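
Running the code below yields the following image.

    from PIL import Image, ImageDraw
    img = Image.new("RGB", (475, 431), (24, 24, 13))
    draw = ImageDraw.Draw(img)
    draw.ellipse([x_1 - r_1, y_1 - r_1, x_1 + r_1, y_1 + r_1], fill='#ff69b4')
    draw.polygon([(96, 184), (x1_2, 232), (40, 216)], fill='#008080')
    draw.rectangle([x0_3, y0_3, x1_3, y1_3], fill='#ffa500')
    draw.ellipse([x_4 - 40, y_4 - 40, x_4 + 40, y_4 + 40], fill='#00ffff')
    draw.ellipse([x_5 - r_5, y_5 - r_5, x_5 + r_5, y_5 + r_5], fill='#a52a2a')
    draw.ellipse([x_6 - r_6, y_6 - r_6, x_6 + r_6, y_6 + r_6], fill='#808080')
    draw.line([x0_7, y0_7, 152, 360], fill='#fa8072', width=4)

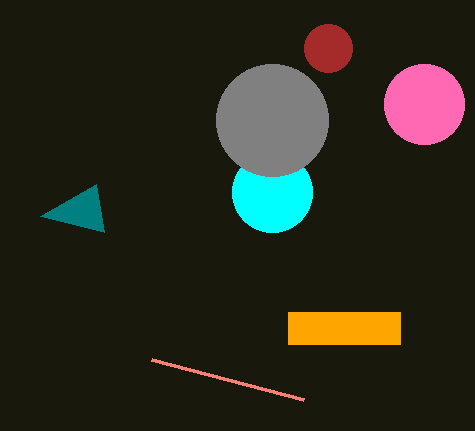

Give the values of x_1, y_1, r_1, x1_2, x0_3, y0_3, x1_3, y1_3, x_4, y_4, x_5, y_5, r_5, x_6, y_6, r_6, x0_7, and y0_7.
x_1 = 424, y_1 = 104, r_1 = 40, x1_2 = 104, x0_3 = 288, y0_3 = 312, x1_3 = 400, y1_3 = 344, x_4 = 272, y_4 = 192, x_5 = 328, y_5 = 48, r_5 = 24, x_6 = 272, y_6 = 120, r_6 = 56, x0_7 = 304, y0_7 = 400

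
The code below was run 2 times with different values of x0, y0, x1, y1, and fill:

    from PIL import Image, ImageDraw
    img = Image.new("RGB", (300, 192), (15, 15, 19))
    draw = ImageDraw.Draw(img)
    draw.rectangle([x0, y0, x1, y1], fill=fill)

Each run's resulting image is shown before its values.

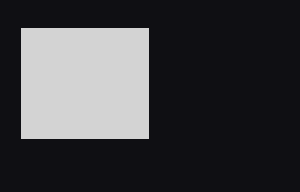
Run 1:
x0 = 21
y0 = 28
x1 = 148
y1 = 138
fill = 'lightgray'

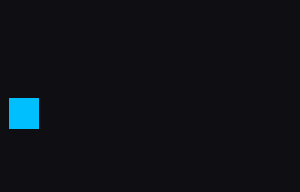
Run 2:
x0 = 9; y0 = 98; x1 = 38; y1 = 128; fill = 'deepskyblue'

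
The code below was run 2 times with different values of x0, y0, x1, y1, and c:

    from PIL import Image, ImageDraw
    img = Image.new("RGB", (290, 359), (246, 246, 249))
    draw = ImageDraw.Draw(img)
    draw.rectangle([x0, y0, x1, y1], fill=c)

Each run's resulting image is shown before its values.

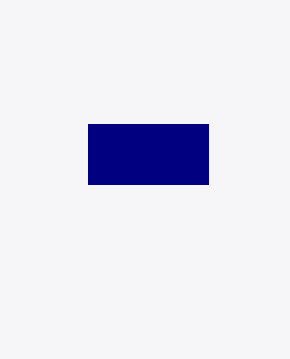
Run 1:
x0 = 88; y0 = 124; x1 = 208; y1 = 184; c = 'navy'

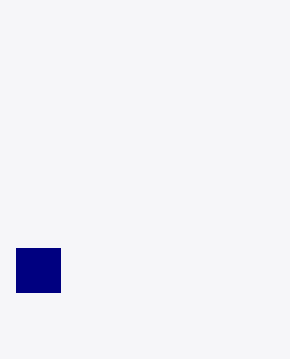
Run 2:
x0 = 16, y0 = 248, x1 = 60, y1 = 292, c = 'navy'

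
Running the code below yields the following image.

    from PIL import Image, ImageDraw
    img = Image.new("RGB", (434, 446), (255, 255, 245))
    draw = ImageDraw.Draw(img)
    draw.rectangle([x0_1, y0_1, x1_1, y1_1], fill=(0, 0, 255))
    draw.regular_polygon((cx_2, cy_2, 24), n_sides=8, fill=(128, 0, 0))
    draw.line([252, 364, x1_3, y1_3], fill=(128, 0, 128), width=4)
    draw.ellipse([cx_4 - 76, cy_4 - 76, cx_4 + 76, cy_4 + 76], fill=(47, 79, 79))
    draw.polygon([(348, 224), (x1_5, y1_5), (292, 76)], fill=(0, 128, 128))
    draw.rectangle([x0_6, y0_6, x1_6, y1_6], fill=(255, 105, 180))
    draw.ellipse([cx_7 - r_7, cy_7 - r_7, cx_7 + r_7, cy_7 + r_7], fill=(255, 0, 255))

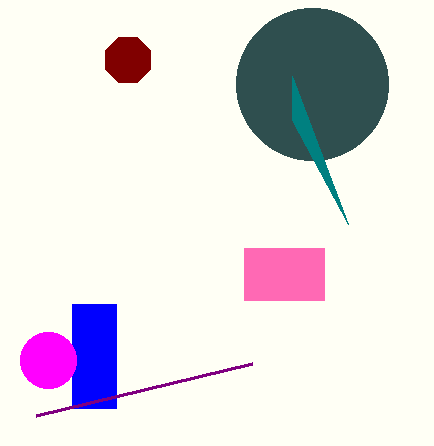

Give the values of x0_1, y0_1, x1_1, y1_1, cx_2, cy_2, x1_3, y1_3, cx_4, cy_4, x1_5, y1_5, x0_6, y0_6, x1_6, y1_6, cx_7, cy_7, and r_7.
x0_1 = 72
y0_1 = 304
x1_1 = 116
y1_1 = 408
cx_2 = 128
cy_2 = 60
x1_3 = 36
y1_3 = 416
cx_4 = 312
cy_4 = 84
x1_5 = 292
y1_5 = 120
x0_6 = 244
y0_6 = 248
x1_6 = 324
y1_6 = 300
cx_7 = 48
cy_7 = 360
r_7 = 28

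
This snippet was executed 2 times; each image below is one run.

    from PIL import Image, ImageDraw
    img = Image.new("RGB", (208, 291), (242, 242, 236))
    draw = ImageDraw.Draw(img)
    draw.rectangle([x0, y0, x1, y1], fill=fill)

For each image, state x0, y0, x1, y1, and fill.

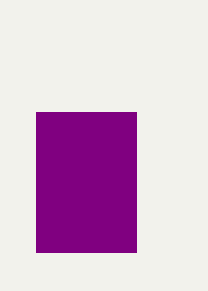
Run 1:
x0 = 36, y0 = 112, x1 = 136, y1 = 252, fill = 'purple'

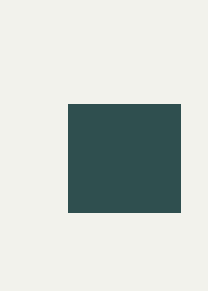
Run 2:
x0 = 68, y0 = 104, x1 = 180, y1 = 212, fill = 'darkslategray'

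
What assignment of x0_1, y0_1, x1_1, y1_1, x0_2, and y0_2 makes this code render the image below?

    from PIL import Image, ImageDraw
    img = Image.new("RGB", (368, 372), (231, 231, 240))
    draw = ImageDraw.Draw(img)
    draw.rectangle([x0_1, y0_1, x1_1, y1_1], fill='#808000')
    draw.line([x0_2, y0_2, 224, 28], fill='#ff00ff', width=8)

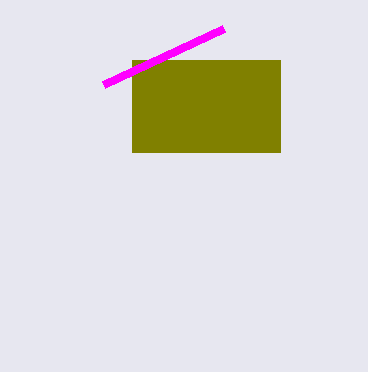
x0_1 = 132
y0_1 = 60
x1_1 = 280
y1_1 = 152
x0_2 = 104
y0_2 = 84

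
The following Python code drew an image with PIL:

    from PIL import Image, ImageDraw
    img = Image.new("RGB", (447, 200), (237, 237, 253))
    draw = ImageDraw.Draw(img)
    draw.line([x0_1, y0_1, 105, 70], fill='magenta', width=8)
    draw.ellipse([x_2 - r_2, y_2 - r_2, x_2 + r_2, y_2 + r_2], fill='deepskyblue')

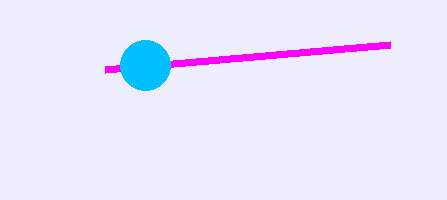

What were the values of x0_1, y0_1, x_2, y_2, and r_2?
x0_1 = 390
y0_1 = 45
x_2 = 145
y_2 = 65
r_2 = 25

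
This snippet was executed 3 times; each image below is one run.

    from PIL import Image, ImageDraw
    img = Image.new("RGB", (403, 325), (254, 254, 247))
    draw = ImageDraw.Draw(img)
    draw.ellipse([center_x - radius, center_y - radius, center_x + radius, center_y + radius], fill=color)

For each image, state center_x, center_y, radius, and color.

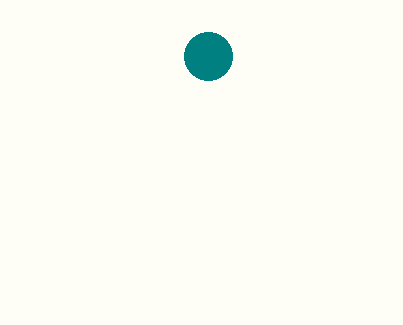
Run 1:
center_x = 208; center_y = 56; radius = 24; color = 'teal'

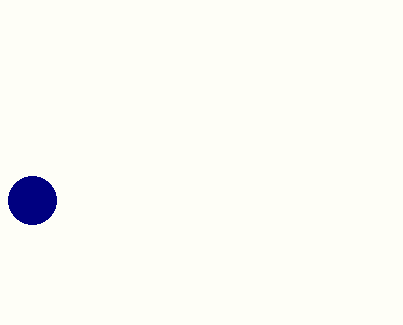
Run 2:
center_x = 32, center_y = 200, radius = 24, color = 'navy'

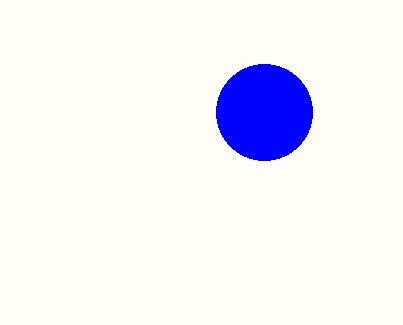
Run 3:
center_x = 264; center_y = 112; radius = 48; color = 'blue'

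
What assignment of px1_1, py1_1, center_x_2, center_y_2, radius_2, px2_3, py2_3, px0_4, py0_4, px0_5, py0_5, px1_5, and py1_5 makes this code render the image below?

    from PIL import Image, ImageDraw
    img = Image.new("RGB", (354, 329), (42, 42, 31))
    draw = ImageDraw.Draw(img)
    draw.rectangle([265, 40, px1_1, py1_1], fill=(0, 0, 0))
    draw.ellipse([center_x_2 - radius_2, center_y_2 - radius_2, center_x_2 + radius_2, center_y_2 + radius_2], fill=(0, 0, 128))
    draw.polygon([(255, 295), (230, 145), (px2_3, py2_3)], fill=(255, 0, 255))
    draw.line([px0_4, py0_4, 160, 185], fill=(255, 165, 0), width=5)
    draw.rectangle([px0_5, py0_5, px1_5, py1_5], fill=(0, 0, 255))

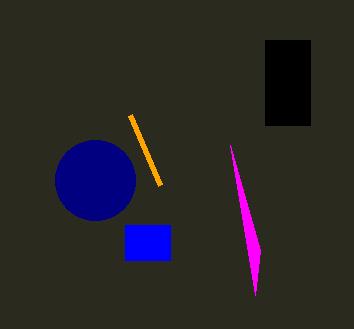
px1_1 = 310
py1_1 = 125
center_x_2 = 95
center_y_2 = 180
radius_2 = 40
px2_3 = 260
py2_3 = 250
px0_4 = 130
py0_4 = 115
px0_5 = 125
py0_5 = 225
px1_5 = 170
py1_5 = 260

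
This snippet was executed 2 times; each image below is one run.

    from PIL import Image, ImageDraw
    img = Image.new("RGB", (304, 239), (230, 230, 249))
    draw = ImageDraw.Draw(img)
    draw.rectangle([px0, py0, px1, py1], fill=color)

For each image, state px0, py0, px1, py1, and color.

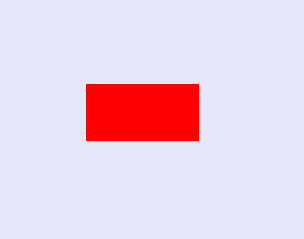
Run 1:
px0 = 86, py0 = 84, px1 = 198, py1 = 140, color = 'red'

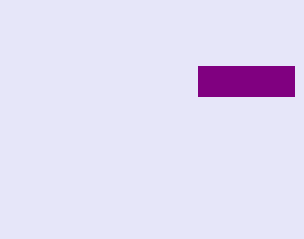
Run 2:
px0 = 198; py0 = 66; px1 = 294; py1 = 96; color = 'purple'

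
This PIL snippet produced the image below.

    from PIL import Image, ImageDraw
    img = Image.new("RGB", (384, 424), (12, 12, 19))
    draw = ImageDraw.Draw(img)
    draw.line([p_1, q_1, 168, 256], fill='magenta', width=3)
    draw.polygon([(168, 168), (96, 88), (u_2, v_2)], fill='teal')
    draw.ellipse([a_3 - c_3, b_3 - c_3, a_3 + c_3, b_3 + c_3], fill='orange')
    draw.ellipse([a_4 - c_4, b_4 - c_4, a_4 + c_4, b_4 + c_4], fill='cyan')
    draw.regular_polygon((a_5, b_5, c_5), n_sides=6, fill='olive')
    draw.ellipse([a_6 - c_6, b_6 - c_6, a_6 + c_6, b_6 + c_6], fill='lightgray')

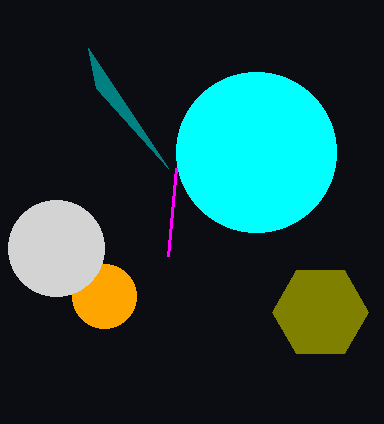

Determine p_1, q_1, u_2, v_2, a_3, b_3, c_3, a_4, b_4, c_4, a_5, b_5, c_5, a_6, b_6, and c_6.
p_1 = 176
q_1 = 168
u_2 = 88
v_2 = 48
a_3 = 104
b_3 = 296
c_3 = 32
a_4 = 256
b_4 = 152
c_4 = 80
a_5 = 320
b_5 = 312
c_5 = 48
a_6 = 56
b_6 = 248
c_6 = 48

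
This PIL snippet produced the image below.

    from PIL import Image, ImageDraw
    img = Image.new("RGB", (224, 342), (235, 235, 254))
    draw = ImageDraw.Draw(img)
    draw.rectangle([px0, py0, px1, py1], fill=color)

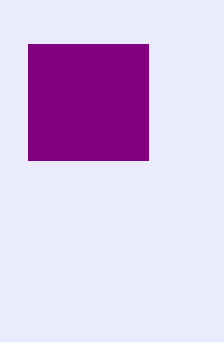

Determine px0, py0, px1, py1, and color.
px0 = 28, py0 = 44, px1 = 148, py1 = 160, color = 'purple'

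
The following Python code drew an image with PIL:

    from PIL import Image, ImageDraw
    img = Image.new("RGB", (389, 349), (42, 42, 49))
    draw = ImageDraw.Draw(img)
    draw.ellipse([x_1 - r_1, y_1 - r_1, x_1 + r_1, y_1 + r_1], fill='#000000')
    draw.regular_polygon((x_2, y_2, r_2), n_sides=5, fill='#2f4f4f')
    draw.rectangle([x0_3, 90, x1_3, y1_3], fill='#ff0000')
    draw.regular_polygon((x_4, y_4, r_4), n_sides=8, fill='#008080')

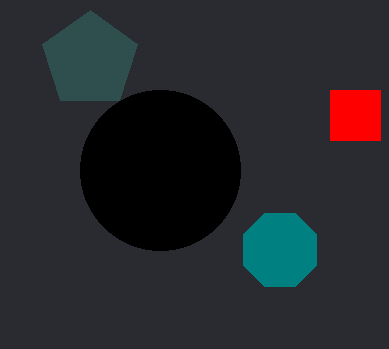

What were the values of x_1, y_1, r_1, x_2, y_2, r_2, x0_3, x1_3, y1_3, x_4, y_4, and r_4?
x_1 = 160
y_1 = 170
r_1 = 80
x_2 = 90
y_2 = 60
r_2 = 50
x0_3 = 330
x1_3 = 380
y1_3 = 140
x_4 = 280
y_4 = 250
r_4 = 40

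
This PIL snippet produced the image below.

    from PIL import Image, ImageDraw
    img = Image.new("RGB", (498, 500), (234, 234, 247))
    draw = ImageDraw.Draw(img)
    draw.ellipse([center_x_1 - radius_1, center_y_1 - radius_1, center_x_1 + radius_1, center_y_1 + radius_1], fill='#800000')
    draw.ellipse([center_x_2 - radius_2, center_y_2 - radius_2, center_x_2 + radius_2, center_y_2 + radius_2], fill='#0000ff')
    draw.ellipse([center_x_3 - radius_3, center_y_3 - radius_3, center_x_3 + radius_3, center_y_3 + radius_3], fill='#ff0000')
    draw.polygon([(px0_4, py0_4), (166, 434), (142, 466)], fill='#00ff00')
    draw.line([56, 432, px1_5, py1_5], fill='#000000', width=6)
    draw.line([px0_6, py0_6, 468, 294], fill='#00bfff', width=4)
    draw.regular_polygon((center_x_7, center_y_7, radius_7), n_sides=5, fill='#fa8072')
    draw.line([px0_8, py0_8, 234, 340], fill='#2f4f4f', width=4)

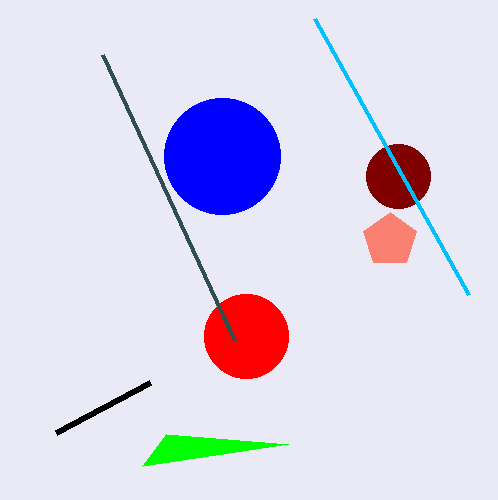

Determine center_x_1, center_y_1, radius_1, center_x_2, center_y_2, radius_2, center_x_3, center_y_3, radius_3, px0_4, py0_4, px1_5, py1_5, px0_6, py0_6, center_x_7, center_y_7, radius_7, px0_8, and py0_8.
center_x_1 = 398
center_y_1 = 176
radius_1 = 32
center_x_2 = 222
center_y_2 = 156
radius_2 = 58
center_x_3 = 246
center_y_3 = 336
radius_3 = 42
px0_4 = 288
py0_4 = 444
px1_5 = 150
py1_5 = 382
px0_6 = 314
py0_6 = 18
center_x_7 = 390
center_y_7 = 240
radius_7 = 28
px0_8 = 102
py0_8 = 54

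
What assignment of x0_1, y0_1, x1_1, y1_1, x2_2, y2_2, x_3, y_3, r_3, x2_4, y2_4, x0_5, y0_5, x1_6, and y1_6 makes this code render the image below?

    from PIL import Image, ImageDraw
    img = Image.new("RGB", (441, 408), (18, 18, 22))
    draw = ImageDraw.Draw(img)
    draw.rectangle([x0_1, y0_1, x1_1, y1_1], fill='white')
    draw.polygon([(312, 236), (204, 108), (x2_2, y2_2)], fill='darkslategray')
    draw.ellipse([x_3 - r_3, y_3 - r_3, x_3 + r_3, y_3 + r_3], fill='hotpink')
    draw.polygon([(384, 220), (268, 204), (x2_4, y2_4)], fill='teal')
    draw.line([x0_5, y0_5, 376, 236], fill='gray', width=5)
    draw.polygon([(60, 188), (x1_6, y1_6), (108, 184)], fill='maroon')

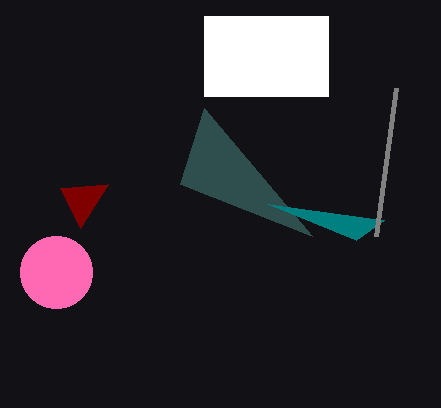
x0_1 = 204; y0_1 = 16; x1_1 = 328; y1_1 = 96; x2_2 = 180; y2_2 = 184; x_3 = 56; y_3 = 272; r_3 = 36; x2_4 = 356; y2_4 = 240; x0_5 = 396; y0_5 = 88; x1_6 = 80; y1_6 = 228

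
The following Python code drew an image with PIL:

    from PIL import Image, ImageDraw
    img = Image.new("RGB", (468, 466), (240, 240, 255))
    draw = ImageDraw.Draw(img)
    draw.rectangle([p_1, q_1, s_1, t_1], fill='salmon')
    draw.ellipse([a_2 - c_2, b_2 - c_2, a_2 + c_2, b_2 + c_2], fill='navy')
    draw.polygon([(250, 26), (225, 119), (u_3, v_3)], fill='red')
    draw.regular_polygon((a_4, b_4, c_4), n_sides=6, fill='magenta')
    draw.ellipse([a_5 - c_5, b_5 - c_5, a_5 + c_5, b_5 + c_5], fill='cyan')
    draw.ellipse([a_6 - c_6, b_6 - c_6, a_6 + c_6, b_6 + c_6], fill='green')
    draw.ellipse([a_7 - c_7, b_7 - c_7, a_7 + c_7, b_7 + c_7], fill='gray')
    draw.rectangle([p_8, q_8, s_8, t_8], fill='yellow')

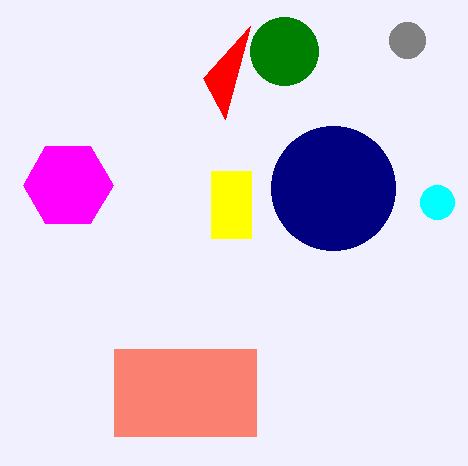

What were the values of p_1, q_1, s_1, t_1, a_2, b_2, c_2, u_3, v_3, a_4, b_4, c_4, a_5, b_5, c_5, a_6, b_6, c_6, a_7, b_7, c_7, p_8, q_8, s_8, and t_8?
p_1 = 114
q_1 = 349
s_1 = 256
t_1 = 436
a_2 = 333
b_2 = 188
c_2 = 62
u_3 = 203
v_3 = 78
a_4 = 68
b_4 = 185
c_4 = 45
a_5 = 437
b_5 = 202
c_5 = 17
a_6 = 284
b_6 = 51
c_6 = 34
a_7 = 407
b_7 = 40
c_7 = 18
p_8 = 211
q_8 = 171
s_8 = 251
t_8 = 238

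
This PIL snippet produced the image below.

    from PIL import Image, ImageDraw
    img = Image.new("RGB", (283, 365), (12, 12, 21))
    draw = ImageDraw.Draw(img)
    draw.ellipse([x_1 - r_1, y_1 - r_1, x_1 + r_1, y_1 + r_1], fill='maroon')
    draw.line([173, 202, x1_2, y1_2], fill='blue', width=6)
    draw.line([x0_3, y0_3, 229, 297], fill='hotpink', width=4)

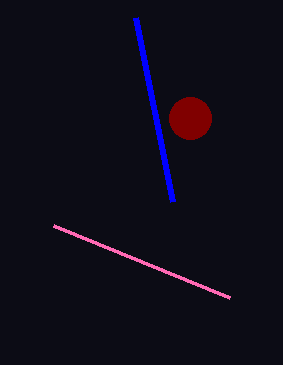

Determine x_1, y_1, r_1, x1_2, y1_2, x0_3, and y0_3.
x_1 = 190
y_1 = 118
r_1 = 21
x1_2 = 136
y1_2 = 18
x0_3 = 53
y0_3 = 225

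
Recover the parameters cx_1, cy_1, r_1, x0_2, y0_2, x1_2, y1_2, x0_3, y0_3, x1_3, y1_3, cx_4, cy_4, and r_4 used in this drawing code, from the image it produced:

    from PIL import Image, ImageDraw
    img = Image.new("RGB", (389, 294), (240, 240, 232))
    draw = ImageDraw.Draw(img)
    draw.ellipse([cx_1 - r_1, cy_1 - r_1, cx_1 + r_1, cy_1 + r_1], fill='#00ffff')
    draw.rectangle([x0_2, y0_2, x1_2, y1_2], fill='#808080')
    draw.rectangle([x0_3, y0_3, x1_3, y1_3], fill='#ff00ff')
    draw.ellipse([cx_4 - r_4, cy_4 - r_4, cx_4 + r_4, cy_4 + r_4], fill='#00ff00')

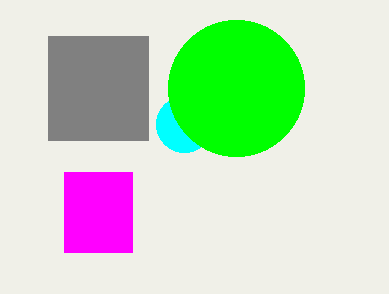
cx_1 = 184
cy_1 = 124
r_1 = 28
x0_2 = 48
y0_2 = 36
x1_2 = 148
y1_2 = 140
x0_3 = 64
y0_3 = 172
x1_3 = 132
y1_3 = 252
cx_4 = 236
cy_4 = 88
r_4 = 68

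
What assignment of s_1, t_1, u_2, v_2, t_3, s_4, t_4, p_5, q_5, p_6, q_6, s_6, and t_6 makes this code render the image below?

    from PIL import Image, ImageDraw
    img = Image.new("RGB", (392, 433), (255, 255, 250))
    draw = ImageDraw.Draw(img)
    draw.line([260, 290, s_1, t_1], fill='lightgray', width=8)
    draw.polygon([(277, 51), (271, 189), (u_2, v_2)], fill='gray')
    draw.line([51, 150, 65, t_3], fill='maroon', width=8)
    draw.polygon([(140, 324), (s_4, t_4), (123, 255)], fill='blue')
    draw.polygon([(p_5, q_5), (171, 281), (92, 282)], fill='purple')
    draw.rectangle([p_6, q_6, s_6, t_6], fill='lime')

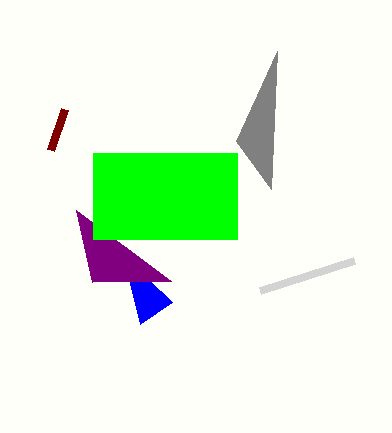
s_1 = 354
t_1 = 260
u_2 = 236
v_2 = 141
t_3 = 109
s_4 = 172
t_4 = 302
p_5 = 76
q_5 = 210
p_6 = 93
q_6 = 153
s_6 = 237
t_6 = 239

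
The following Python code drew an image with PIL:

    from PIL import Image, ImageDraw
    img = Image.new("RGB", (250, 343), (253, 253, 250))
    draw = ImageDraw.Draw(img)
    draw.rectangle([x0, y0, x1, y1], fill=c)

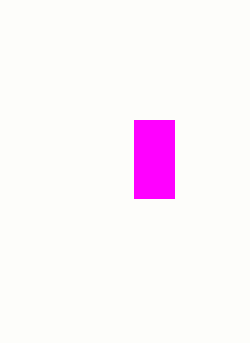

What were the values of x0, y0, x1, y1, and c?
x0 = 134
y0 = 120
x1 = 174
y1 = 198
c = 'magenta'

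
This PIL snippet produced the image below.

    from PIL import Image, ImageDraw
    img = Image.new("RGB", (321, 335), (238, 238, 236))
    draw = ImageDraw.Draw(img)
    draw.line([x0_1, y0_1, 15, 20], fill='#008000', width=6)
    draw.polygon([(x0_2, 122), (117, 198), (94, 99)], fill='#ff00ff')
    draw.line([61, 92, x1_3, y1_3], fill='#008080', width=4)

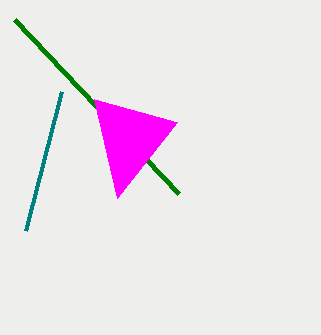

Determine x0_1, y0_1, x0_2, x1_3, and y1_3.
x0_1 = 179; y0_1 = 194; x0_2 = 177; x1_3 = 25; y1_3 = 231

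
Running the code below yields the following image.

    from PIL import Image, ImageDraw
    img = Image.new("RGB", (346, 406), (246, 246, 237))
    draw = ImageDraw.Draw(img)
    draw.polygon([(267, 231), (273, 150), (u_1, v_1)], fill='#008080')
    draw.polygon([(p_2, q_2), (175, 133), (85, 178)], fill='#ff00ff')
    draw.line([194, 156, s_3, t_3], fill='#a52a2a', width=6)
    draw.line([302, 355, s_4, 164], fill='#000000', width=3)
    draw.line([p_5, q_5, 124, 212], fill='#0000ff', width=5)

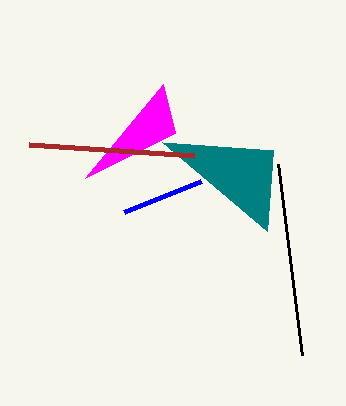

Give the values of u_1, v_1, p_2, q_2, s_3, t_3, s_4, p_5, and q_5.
u_1 = 162
v_1 = 142
p_2 = 163
q_2 = 84
s_3 = 29
t_3 = 145
s_4 = 278
p_5 = 201
q_5 = 181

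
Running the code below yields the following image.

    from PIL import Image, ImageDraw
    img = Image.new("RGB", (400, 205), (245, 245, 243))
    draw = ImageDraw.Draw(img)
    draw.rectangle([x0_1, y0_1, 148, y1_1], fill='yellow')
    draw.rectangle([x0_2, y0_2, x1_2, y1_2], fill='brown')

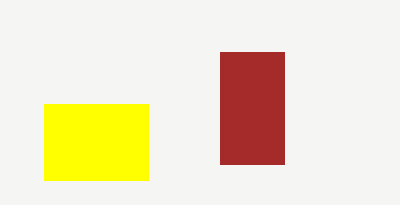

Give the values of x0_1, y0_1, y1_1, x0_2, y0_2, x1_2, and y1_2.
x0_1 = 44, y0_1 = 104, y1_1 = 180, x0_2 = 220, y0_2 = 52, x1_2 = 284, y1_2 = 164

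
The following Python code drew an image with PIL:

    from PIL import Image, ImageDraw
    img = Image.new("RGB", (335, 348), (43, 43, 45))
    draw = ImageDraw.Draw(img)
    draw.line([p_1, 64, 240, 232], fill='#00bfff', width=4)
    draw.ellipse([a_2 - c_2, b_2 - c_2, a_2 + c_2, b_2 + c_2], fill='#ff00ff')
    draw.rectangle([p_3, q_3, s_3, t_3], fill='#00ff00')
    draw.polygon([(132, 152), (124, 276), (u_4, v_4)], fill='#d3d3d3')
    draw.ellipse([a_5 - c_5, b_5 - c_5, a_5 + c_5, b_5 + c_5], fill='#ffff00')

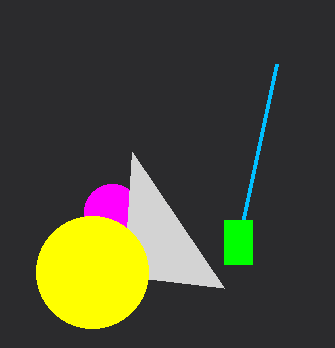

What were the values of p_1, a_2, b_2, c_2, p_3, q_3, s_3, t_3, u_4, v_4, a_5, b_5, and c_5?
p_1 = 276
a_2 = 112
b_2 = 212
c_2 = 28
p_3 = 224
q_3 = 220
s_3 = 252
t_3 = 264
u_4 = 224
v_4 = 288
a_5 = 92
b_5 = 272
c_5 = 56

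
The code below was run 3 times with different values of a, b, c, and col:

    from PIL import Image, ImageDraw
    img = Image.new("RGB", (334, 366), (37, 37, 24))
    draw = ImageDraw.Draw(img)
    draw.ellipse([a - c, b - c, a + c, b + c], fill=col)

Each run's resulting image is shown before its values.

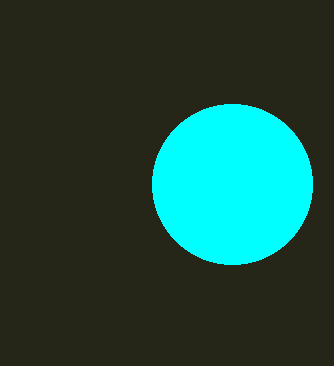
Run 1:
a = 232; b = 184; c = 80; col = 'cyan'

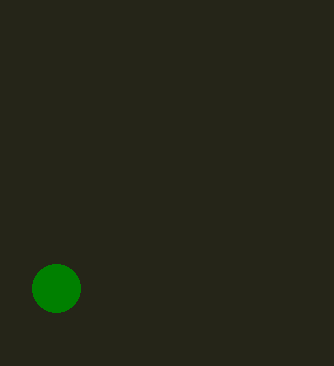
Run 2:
a = 56
b = 288
c = 24
col = 'green'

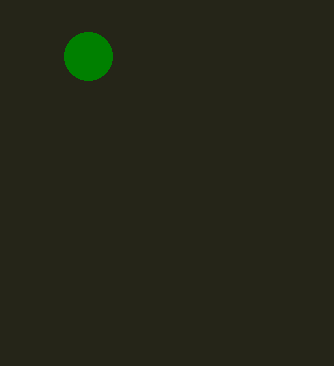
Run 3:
a = 88, b = 56, c = 24, col = 'green'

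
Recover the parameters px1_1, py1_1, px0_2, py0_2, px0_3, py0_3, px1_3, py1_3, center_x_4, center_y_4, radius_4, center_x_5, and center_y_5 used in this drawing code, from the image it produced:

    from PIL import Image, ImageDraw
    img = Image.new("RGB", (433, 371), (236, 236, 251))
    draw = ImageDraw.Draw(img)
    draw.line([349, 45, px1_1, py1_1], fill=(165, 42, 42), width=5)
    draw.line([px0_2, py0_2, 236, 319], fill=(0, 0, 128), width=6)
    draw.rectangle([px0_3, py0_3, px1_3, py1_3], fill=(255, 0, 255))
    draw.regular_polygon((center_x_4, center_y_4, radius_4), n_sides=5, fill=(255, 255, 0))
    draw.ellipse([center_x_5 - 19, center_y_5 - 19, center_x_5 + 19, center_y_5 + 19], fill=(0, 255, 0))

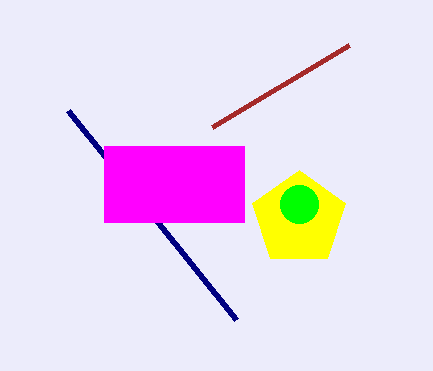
px1_1 = 212
py1_1 = 127
px0_2 = 68
py0_2 = 110
px0_3 = 104
py0_3 = 146
px1_3 = 244
py1_3 = 222
center_x_4 = 299
center_y_4 = 219
radius_4 = 49
center_x_5 = 299
center_y_5 = 204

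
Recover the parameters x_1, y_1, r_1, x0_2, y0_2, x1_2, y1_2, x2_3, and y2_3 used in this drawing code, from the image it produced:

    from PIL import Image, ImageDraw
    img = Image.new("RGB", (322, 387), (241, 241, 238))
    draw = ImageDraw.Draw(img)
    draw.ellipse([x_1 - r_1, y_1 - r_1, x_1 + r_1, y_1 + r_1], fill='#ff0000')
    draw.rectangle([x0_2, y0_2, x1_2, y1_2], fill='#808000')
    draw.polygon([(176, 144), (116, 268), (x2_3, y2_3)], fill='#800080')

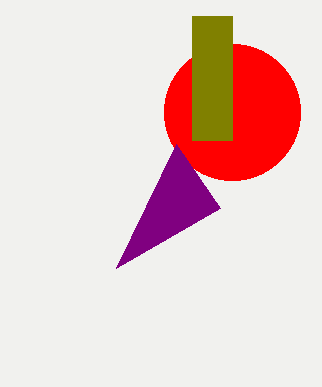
x_1 = 232, y_1 = 112, r_1 = 68, x0_2 = 192, y0_2 = 16, x1_2 = 232, y1_2 = 140, x2_3 = 220, y2_3 = 208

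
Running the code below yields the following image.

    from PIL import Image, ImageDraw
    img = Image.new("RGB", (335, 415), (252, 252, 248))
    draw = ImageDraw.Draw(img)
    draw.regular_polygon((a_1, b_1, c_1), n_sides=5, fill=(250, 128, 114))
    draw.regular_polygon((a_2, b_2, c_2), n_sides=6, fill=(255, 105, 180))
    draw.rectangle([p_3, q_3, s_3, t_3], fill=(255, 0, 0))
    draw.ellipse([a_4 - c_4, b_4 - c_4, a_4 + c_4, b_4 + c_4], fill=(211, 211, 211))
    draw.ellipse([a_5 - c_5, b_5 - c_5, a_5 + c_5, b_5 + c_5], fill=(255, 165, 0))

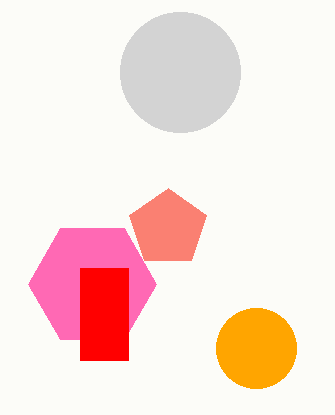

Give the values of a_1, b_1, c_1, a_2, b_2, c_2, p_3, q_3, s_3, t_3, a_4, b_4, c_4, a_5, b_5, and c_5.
a_1 = 168
b_1 = 228
c_1 = 40
a_2 = 92
b_2 = 284
c_2 = 64
p_3 = 80
q_3 = 268
s_3 = 128
t_3 = 360
a_4 = 180
b_4 = 72
c_4 = 60
a_5 = 256
b_5 = 348
c_5 = 40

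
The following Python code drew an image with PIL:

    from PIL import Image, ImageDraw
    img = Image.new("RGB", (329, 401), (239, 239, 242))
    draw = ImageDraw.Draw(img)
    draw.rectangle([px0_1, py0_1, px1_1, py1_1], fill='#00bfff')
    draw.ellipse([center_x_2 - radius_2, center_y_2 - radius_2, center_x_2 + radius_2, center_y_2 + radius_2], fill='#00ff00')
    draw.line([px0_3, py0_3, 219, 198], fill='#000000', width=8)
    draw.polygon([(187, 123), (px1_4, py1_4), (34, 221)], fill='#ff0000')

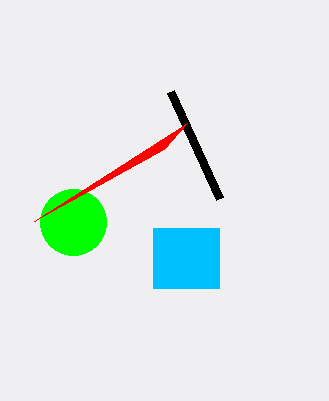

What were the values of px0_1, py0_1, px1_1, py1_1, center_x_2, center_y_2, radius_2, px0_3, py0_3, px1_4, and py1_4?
px0_1 = 153
py0_1 = 228
px1_1 = 219
py1_1 = 288
center_x_2 = 73
center_y_2 = 222
radius_2 = 33
px0_3 = 170
py0_3 = 91
px1_4 = 164
py1_4 = 149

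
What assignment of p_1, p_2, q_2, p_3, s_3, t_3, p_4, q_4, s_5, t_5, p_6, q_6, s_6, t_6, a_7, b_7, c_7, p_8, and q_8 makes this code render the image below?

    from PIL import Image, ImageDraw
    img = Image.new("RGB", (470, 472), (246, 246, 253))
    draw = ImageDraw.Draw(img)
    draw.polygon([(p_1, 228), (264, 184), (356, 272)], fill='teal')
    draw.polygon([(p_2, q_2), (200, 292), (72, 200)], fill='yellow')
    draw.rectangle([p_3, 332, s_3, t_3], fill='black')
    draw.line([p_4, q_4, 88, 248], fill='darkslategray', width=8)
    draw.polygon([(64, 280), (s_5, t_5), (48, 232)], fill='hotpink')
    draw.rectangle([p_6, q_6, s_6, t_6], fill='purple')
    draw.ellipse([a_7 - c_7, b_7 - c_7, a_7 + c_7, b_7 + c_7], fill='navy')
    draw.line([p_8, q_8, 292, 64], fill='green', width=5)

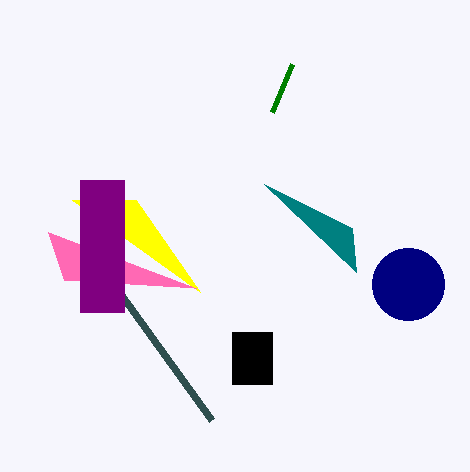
p_1 = 352
p_2 = 136
q_2 = 200
p_3 = 232
s_3 = 272
t_3 = 384
p_4 = 212
q_4 = 420
s_5 = 196
t_5 = 288
p_6 = 80
q_6 = 180
s_6 = 124
t_6 = 312
a_7 = 408
b_7 = 284
c_7 = 36
p_8 = 272
q_8 = 112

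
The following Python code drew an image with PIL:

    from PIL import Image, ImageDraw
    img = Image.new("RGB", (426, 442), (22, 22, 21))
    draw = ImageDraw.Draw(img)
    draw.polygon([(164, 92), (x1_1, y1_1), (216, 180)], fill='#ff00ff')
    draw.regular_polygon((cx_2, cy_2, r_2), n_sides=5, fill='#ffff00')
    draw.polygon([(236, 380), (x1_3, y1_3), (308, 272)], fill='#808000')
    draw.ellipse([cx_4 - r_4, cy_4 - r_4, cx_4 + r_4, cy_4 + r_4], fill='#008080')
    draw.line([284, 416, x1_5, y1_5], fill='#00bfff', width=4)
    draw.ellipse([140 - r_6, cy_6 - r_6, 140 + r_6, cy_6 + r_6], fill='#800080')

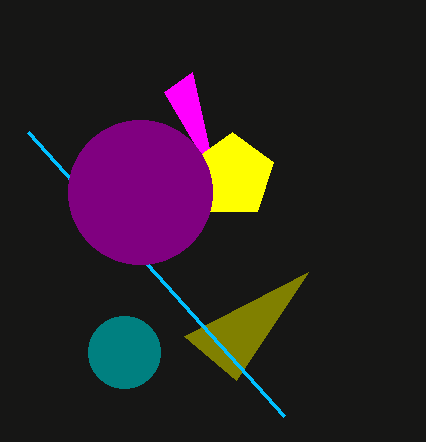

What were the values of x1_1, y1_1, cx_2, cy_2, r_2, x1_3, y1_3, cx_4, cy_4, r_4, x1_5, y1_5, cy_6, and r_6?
x1_1 = 192
y1_1 = 72
cx_2 = 232
cy_2 = 176
r_2 = 44
x1_3 = 184
y1_3 = 336
cx_4 = 124
cy_4 = 352
r_4 = 36
x1_5 = 28
y1_5 = 132
cy_6 = 192
r_6 = 72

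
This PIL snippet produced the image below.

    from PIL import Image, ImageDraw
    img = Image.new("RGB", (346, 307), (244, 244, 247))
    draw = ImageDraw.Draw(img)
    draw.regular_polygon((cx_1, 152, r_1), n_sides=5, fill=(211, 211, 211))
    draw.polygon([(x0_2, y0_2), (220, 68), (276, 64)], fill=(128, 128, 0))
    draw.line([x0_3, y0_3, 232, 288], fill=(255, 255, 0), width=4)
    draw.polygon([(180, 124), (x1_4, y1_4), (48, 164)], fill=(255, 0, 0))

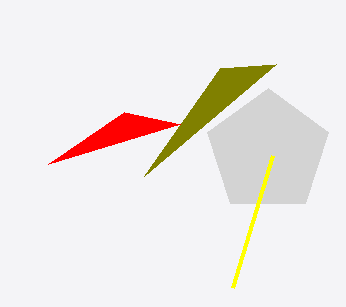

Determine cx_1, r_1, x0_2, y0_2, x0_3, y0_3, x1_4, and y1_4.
cx_1 = 268
r_1 = 64
x0_2 = 144
y0_2 = 176
x0_3 = 272
y0_3 = 156
x1_4 = 124
y1_4 = 112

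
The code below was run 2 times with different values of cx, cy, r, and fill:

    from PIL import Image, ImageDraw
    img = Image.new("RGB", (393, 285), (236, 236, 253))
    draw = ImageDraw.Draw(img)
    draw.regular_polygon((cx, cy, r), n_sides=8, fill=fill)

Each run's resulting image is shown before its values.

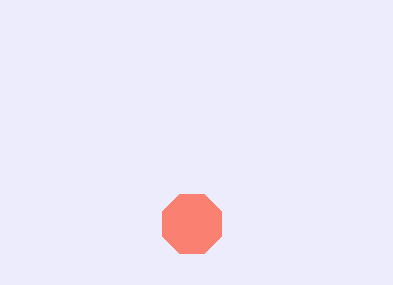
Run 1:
cx = 192
cy = 224
r = 32
fill = 'salmon'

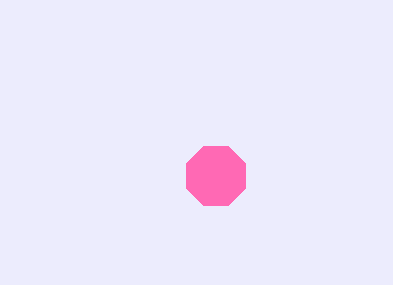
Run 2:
cx = 216
cy = 176
r = 32
fill = 'hotpink'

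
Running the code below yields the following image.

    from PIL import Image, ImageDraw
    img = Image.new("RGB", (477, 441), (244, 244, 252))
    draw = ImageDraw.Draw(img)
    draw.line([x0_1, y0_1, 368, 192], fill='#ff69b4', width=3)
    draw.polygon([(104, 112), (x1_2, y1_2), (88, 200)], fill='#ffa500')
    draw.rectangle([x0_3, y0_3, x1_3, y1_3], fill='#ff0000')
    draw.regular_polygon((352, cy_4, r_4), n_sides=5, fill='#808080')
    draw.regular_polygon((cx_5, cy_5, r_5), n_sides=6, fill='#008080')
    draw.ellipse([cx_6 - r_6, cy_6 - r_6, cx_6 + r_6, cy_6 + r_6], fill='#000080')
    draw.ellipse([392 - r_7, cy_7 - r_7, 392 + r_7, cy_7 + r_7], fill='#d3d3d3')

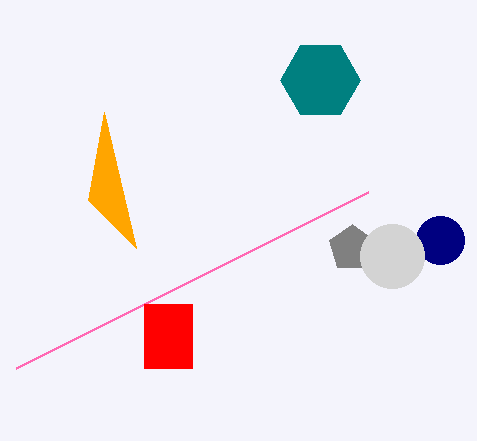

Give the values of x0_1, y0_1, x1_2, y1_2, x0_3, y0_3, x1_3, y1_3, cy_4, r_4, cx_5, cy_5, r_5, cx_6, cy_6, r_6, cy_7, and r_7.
x0_1 = 16; y0_1 = 368; x1_2 = 136; y1_2 = 248; x0_3 = 144; y0_3 = 304; x1_3 = 192; y1_3 = 368; cy_4 = 248; r_4 = 24; cx_5 = 320; cy_5 = 80; r_5 = 40; cx_6 = 440; cy_6 = 240; r_6 = 24; cy_7 = 256; r_7 = 32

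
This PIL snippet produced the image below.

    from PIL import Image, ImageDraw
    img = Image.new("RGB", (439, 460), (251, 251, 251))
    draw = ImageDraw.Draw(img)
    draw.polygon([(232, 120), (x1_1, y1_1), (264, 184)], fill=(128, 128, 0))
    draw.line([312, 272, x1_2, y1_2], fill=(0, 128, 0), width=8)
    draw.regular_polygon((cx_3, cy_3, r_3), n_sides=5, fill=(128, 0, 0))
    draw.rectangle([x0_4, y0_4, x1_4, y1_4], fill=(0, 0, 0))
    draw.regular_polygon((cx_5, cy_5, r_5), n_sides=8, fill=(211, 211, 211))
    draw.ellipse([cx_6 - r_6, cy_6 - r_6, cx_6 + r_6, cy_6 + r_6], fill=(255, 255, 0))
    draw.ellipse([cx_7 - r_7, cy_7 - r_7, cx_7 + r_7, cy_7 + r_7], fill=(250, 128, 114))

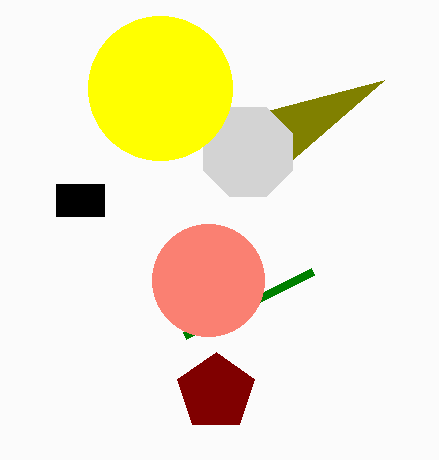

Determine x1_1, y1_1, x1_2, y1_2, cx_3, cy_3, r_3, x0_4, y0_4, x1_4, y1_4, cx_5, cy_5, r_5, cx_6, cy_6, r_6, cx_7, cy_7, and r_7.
x1_1 = 384, y1_1 = 80, x1_2 = 184, y1_2 = 336, cx_3 = 216, cy_3 = 392, r_3 = 40, x0_4 = 56, y0_4 = 184, x1_4 = 104, y1_4 = 216, cx_5 = 248, cy_5 = 152, r_5 = 48, cx_6 = 160, cy_6 = 88, r_6 = 72, cx_7 = 208, cy_7 = 280, r_7 = 56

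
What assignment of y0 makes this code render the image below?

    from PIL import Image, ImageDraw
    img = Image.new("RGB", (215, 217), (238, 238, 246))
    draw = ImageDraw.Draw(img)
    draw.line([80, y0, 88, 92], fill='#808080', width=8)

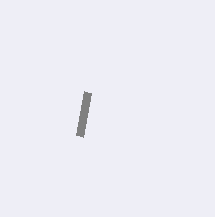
y0 = 136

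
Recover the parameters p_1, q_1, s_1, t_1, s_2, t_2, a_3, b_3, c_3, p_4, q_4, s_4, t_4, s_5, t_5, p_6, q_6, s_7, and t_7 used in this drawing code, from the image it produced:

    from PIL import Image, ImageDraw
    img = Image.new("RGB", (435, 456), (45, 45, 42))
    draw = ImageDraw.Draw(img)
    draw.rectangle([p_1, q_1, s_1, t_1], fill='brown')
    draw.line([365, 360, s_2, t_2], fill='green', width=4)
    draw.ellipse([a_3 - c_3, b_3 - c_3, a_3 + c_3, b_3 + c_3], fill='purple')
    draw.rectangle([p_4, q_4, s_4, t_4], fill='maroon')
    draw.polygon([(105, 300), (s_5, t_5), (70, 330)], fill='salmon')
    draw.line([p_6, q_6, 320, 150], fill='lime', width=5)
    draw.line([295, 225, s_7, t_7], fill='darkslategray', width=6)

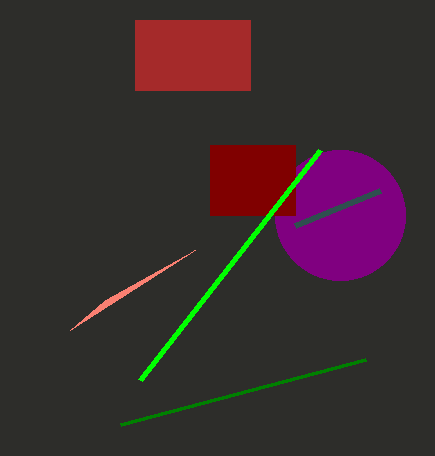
p_1 = 135, q_1 = 20, s_1 = 250, t_1 = 90, s_2 = 120, t_2 = 425, a_3 = 340, b_3 = 215, c_3 = 65, p_4 = 210, q_4 = 145, s_4 = 295, t_4 = 215, s_5 = 195, t_5 = 250, p_6 = 140, q_6 = 380, s_7 = 380, t_7 = 190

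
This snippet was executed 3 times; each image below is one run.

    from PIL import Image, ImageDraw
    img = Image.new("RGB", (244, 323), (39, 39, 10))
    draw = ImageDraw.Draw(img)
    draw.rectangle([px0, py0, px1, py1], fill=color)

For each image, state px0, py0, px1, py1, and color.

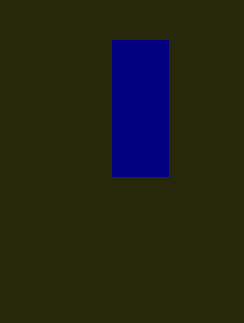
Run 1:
px0 = 112, py0 = 40, px1 = 168, py1 = 176, color = 'navy'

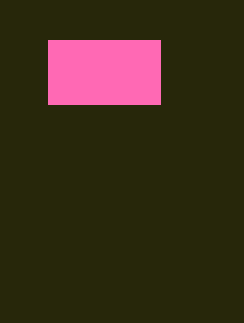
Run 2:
px0 = 48
py0 = 40
px1 = 160
py1 = 104
color = 'hotpink'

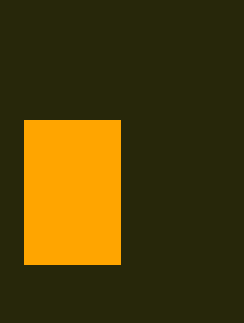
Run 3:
px0 = 24; py0 = 120; px1 = 120; py1 = 264; color = 'orange'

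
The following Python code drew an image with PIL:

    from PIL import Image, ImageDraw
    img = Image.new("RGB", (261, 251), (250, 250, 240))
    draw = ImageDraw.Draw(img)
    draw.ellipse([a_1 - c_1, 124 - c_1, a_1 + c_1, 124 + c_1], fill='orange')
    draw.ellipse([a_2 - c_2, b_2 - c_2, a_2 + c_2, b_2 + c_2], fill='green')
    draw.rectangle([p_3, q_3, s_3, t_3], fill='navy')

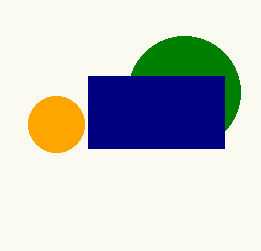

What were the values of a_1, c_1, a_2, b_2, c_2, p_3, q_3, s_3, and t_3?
a_1 = 56; c_1 = 28; a_2 = 184; b_2 = 92; c_2 = 56; p_3 = 88; q_3 = 76; s_3 = 224; t_3 = 148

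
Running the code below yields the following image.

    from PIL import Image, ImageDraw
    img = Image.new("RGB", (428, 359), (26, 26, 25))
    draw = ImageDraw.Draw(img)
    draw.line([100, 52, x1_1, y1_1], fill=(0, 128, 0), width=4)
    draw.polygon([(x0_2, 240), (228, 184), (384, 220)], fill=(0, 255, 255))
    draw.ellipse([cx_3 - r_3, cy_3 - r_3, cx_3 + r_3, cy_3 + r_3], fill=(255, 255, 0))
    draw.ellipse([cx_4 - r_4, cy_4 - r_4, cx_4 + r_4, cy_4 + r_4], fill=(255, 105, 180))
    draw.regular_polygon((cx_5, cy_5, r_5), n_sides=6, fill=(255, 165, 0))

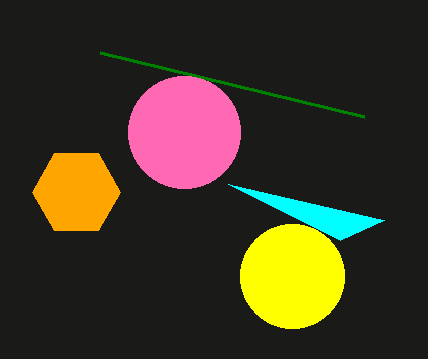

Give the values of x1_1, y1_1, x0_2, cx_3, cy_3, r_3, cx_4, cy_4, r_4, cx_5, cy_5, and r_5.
x1_1 = 364, y1_1 = 116, x0_2 = 340, cx_3 = 292, cy_3 = 276, r_3 = 52, cx_4 = 184, cy_4 = 132, r_4 = 56, cx_5 = 76, cy_5 = 192, r_5 = 44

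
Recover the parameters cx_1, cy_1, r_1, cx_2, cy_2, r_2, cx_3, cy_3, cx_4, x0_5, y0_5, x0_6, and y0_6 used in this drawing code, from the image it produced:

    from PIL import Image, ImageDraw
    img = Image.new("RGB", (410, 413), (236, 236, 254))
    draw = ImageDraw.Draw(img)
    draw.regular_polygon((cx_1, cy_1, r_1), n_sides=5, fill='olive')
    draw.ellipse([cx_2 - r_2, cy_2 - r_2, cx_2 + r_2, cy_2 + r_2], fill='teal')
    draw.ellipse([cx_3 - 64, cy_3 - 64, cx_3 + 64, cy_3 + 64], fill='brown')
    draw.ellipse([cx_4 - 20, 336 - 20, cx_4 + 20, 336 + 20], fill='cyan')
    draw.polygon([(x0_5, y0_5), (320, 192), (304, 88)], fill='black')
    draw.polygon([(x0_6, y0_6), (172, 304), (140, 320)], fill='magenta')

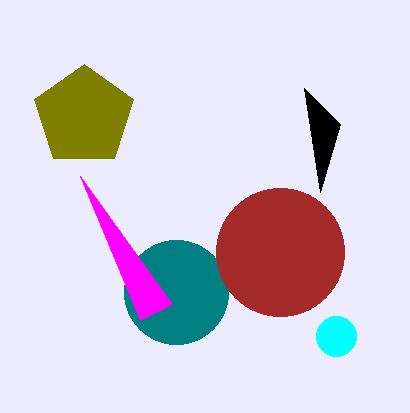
cx_1 = 84, cy_1 = 116, r_1 = 52, cx_2 = 176, cy_2 = 292, r_2 = 52, cx_3 = 280, cy_3 = 252, cx_4 = 336, x0_5 = 340, y0_5 = 124, x0_6 = 80, y0_6 = 176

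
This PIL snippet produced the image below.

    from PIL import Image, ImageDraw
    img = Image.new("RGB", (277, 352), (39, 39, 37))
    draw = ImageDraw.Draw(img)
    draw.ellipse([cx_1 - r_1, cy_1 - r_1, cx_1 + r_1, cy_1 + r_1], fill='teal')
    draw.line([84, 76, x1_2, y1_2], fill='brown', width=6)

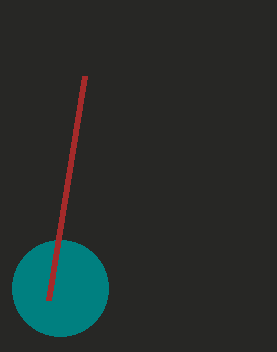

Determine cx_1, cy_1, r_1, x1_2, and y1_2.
cx_1 = 60, cy_1 = 288, r_1 = 48, x1_2 = 48, y1_2 = 300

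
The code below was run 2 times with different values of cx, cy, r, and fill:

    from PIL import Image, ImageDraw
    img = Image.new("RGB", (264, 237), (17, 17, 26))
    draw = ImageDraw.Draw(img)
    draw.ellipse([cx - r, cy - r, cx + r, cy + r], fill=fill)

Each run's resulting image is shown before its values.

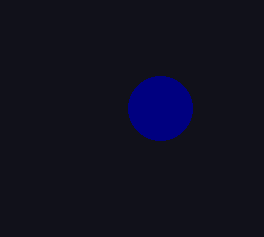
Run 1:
cx = 160; cy = 108; r = 32; fill = 'navy'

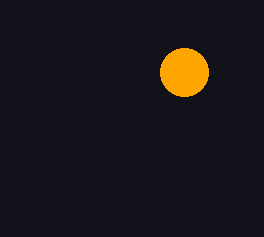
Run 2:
cx = 184
cy = 72
r = 24
fill = 'orange'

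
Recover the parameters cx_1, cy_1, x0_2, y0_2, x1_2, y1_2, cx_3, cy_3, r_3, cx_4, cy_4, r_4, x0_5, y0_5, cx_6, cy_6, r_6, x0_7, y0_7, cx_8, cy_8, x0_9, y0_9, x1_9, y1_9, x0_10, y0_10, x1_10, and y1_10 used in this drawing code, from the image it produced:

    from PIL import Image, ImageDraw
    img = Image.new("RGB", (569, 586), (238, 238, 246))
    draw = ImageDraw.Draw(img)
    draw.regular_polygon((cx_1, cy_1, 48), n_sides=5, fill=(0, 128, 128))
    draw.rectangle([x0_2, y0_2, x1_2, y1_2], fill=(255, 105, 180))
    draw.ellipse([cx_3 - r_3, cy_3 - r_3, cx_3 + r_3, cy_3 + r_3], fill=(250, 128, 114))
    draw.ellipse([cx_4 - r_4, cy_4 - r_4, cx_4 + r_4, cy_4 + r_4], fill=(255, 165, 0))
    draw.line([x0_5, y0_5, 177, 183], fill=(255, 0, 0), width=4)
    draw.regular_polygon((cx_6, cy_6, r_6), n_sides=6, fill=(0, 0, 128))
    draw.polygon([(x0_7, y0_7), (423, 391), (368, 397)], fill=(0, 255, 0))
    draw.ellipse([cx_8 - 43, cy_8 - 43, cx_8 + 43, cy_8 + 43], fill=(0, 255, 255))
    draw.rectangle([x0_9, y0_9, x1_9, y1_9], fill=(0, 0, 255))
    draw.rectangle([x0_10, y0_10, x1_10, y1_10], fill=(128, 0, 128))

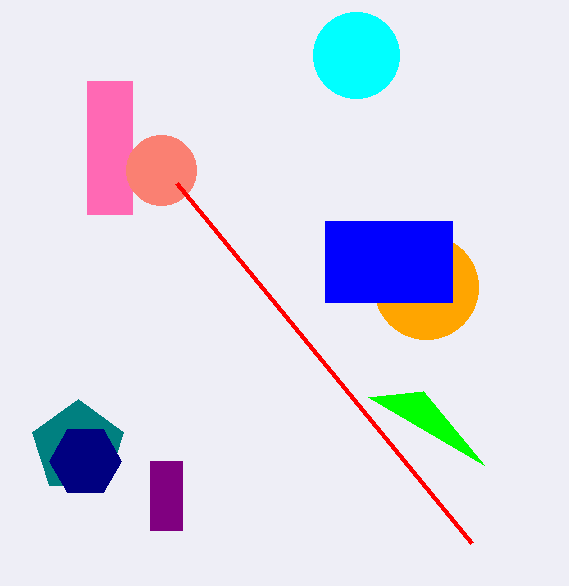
cx_1 = 78
cy_1 = 447
x0_2 = 87
y0_2 = 81
x1_2 = 132
y1_2 = 214
cx_3 = 161
cy_3 = 170
r_3 = 35
cx_4 = 426
cy_4 = 287
r_4 = 52
x0_5 = 472
y0_5 = 543
cx_6 = 85
cy_6 = 461
r_6 = 36
x0_7 = 484
y0_7 = 465
cx_8 = 356
cy_8 = 55
x0_9 = 325
y0_9 = 221
x1_9 = 452
y1_9 = 302
x0_10 = 150
y0_10 = 461
x1_10 = 182
y1_10 = 530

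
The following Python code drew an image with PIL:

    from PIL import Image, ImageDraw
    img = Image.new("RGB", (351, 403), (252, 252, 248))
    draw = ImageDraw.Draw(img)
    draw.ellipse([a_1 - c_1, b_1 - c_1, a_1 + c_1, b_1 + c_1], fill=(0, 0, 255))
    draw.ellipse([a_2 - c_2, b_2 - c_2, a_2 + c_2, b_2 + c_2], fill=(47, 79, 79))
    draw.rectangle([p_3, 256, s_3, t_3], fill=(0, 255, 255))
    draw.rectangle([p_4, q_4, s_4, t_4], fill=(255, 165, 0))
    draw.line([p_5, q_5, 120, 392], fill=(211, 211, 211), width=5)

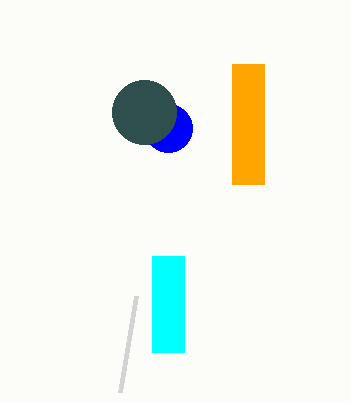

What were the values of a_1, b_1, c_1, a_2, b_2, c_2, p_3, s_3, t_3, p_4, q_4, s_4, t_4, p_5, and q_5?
a_1 = 168, b_1 = 128, c_1 = 24, a_2 = 144, b_2 = 112, c_2 = 32, p_3 = 152, s_3 = 184, t_3 = 352, p_4 = 232, q_4 = 64, s_4 = 264, t_4 = 184, p_5 = 136, q_5 = 296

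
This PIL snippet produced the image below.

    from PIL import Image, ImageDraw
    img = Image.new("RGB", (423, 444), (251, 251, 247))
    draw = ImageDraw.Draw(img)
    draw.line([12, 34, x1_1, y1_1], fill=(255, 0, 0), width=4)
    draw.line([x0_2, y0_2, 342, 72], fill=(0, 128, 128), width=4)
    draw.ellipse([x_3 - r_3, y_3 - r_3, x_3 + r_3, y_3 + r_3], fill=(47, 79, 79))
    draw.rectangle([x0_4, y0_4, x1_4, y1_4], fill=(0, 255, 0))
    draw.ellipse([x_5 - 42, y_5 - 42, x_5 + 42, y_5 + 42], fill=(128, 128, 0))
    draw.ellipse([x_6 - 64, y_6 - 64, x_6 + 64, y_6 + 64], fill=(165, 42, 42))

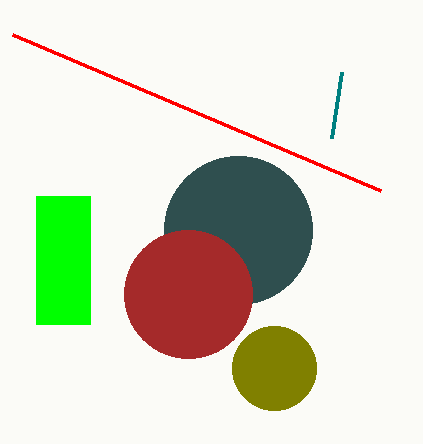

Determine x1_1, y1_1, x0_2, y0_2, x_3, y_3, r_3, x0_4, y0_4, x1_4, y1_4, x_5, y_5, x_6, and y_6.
x1_1 = 380
y1_1 = 190
x0_2 = 332
y0_2 = 138
x_3 = 238
y_3 = 230
r_3 = 74
x0_4 = 36
y0_4 = 196
x1_4 = 90
y1_4 = 324
x_5 = 274
y_5 = 368
x_6 = 188
y_6 = 294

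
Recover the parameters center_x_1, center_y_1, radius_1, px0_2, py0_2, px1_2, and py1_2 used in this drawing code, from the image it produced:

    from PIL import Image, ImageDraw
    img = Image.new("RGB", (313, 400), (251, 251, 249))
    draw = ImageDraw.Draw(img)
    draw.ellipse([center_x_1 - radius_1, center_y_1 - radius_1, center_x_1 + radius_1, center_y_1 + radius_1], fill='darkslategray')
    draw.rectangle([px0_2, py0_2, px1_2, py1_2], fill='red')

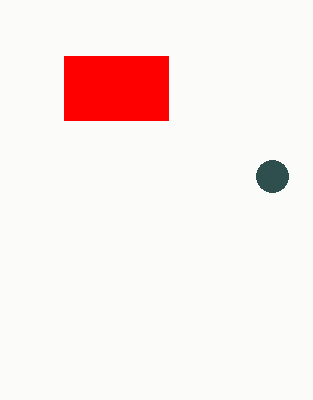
center_x_1 = 272; center_y_1 = 176; radius_1 = 16; px0_2 = 64; py0_2 = 56; px1_2 = 168; py1_2 = 120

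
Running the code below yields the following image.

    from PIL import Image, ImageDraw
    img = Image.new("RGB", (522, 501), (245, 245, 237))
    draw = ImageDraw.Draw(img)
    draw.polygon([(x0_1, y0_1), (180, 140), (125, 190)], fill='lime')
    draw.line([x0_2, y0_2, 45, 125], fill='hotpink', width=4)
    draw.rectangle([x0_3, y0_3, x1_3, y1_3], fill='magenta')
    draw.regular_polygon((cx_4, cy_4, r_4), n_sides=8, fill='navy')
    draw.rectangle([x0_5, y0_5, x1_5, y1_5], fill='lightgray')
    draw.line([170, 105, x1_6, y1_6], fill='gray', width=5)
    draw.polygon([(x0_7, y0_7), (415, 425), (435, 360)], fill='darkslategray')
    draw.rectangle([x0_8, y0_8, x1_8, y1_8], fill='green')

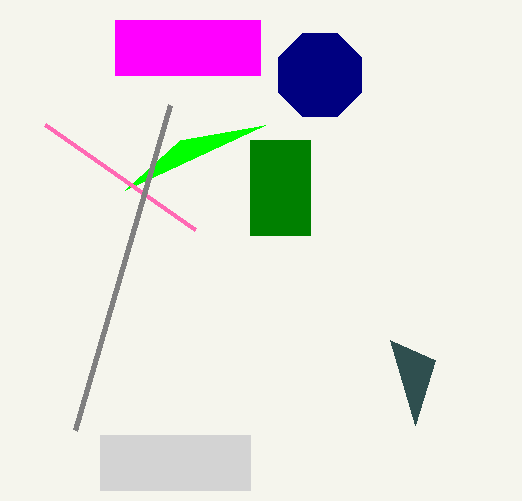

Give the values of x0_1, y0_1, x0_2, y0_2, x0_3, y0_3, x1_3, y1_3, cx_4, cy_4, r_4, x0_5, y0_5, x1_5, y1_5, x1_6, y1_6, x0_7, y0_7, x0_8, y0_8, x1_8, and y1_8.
x0_1 = 265
y0_1 = 125
x0_2 = 195
y0_2 = 230
x0_3 = 115
y0_3 = 20
x1_3 = 260
y1_3 = 75
cx_4 = 320
cy_4 = 75
r_4 = 45
x0_5 = 100
y0_5 = 435
x1_5 = 250
y1_5 = 490
x1_6 = 75
y1_6 = 430
x0_7 = 390
y0_7 = 340
x0_8 = 250
y0_8 = 140
x1_8 = 310
y1_8 = 235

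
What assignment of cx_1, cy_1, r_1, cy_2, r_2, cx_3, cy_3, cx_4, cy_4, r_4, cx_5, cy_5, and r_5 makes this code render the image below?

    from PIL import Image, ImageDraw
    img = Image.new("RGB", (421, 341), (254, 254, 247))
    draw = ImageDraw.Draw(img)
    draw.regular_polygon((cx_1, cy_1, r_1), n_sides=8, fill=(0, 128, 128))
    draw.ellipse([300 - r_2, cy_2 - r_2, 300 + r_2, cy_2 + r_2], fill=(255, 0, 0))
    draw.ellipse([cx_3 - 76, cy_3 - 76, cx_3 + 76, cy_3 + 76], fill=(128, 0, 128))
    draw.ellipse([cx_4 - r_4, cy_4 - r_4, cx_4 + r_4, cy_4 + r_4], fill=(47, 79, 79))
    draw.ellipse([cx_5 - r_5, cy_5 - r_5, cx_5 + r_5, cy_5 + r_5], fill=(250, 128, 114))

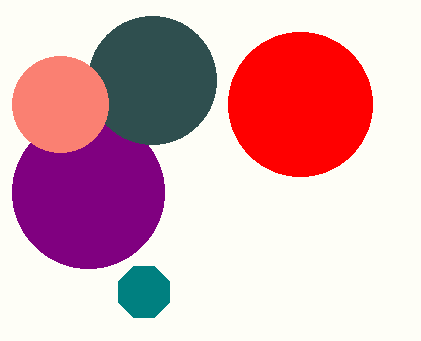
cx_1 = 144; cy_1 = 292; r_1 = 28; cy_2 = 104; r_2 = 72; cx_3 = 88; cy_3 = 192; cx_4 = 152; cy_4 = 80; r_4 = 64; cx_5 = 60; cy_5 = 104; r_5 = 48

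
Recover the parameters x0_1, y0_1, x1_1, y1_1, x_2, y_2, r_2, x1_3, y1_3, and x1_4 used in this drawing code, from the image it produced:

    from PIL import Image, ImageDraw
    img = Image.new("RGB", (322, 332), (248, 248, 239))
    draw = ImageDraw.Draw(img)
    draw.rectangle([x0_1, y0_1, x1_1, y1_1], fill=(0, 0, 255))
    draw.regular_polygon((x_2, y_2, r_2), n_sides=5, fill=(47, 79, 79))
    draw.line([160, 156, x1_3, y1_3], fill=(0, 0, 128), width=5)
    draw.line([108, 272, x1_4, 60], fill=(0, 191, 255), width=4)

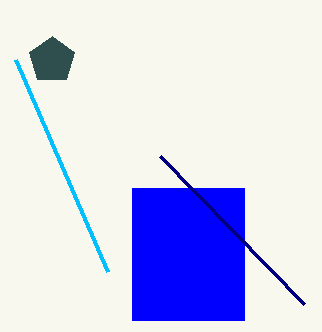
x0_1 = 132
y0_1 = 188
x1_1 = 244
y1_1 = 320
x_2 = 52
y_2 = 60
r_2 = 24
x1_3 = 304
y1_3 = 304
x1_4 = 16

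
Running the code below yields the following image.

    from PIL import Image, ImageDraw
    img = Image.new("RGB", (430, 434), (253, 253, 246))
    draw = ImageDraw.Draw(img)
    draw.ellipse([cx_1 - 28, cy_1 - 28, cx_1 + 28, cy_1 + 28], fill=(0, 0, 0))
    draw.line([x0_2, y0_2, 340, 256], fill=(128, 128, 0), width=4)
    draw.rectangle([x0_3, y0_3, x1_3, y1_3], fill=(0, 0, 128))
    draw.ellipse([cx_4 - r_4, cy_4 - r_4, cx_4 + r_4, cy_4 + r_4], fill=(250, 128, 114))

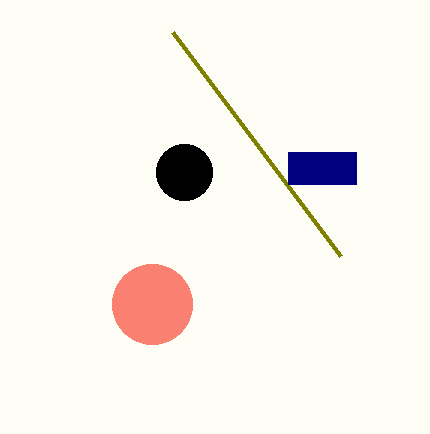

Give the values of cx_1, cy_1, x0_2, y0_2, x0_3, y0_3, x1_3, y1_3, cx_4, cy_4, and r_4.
cx_1 = 184, cy_1 = 172, x0_2 = 172, y0_2 = 32, x0_3 = 288, y0_3 = 152, x1_3 = 356, y1_3 = 184, cx_4 = 152, cy_4 = 304, r_4 = 40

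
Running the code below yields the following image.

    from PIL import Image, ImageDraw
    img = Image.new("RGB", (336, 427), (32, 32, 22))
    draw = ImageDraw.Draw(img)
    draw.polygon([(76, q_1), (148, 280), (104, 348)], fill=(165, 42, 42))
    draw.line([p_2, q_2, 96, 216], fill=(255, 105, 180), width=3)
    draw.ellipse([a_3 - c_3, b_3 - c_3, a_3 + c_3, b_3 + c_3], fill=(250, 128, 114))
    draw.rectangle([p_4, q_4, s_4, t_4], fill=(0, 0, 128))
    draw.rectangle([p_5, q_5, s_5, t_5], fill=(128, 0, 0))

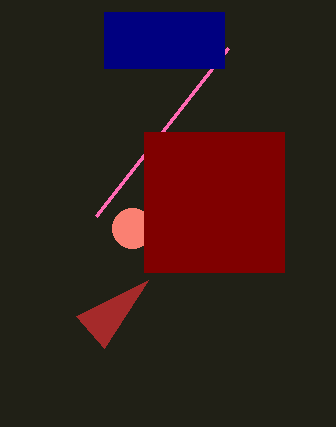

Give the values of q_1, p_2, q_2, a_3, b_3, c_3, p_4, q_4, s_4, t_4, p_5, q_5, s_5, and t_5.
q_1 = 316, p_2 = 228, q_2 = 48, a_3 = 132, b_3 = 228, c_3 = 20, p_4 = 104, q_4 = 12, s_4 = 224, t_4 = 68, p_5 = 144, q_5 = 132, s_5 = 284, t_5 = 272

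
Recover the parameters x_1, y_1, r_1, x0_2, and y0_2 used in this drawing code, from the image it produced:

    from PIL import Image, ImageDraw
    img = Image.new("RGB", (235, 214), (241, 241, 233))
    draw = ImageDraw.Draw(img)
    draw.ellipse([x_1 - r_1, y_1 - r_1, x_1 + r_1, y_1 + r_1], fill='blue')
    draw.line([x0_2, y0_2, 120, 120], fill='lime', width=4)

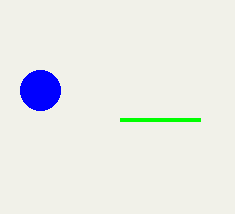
x_1 = 40, y_1 = 90, r_1 = 20, x0_2 = 200, y0_2 = 120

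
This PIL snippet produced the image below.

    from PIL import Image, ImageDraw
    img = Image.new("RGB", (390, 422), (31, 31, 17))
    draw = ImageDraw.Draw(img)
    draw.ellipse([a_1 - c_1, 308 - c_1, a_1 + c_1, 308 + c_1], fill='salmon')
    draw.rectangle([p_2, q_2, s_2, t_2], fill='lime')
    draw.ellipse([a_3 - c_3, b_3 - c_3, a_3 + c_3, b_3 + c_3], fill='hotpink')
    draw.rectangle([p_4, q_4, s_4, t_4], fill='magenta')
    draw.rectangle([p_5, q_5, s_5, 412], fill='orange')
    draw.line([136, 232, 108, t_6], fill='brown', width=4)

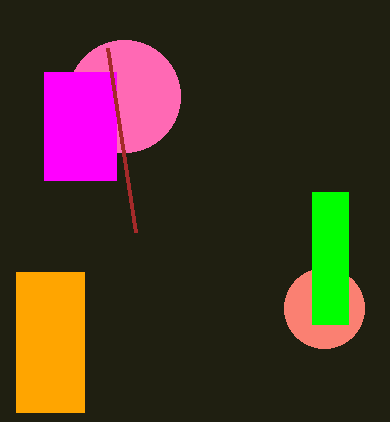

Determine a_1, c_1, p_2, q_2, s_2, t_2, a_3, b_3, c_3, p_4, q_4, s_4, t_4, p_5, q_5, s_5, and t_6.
a_1 = 324; c_1 = 40; p_2 = 312; q_2 = 192; s_2 = 348; t_2 = 324; a_3 = 124; b_3 = 96; c_3 = 56; p_4 = 44; q_4 = 72; s_4 = 116; t_4 = 180; p_5 = 16; q_5 = 272; s_5 = 84; t_6 = 48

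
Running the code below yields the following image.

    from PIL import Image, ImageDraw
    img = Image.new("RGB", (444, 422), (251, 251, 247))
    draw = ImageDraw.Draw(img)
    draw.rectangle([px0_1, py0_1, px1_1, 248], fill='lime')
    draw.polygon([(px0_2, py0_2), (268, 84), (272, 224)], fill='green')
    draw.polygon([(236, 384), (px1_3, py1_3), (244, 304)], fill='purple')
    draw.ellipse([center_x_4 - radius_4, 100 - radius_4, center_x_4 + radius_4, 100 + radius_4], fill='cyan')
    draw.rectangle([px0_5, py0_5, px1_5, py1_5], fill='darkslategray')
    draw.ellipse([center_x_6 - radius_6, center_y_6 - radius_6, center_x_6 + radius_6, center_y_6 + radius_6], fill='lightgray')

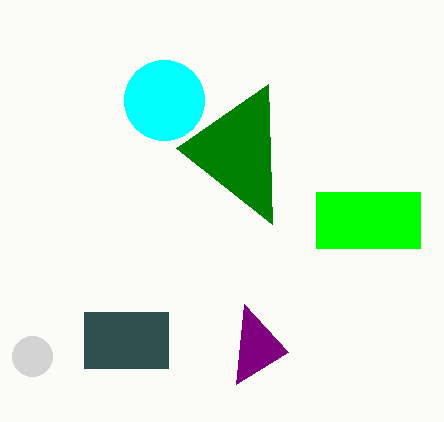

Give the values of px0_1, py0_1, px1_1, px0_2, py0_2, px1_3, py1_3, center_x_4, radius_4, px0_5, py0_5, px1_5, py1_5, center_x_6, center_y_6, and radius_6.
px0_1 = 316; py0_1 = 192; px1_1 = 420; px0_2 = 176; py0_2 = 148; px1_3 = 288; py1_3 = 352; center_x_4 = 164; radius_4 = 40; px0_5 = 84; py0_5 = 312; px1_5 = 168; py1_5 = 368; center_x_6 = 32; center_y_6 = 356; radius_6 = 20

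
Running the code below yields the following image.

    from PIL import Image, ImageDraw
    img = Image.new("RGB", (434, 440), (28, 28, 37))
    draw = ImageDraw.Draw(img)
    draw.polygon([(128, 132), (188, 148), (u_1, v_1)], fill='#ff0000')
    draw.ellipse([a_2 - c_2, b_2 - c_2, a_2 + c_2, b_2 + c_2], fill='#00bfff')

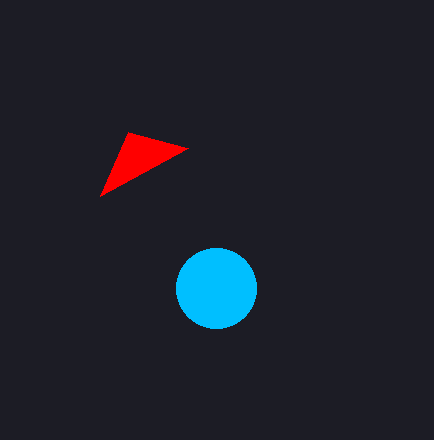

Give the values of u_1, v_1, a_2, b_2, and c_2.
u_1 = 100, v_1 = 196, a_2 = 216, b_2 = 288, c_2 = 40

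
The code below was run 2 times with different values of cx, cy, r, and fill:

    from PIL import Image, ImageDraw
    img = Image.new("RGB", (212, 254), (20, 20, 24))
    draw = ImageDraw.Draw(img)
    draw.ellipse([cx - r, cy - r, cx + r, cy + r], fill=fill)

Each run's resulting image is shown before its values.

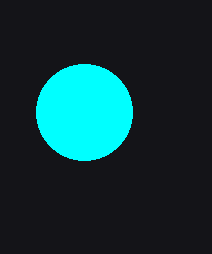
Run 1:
cx = 84, cy = 112, r = 48, fill = 'cyan'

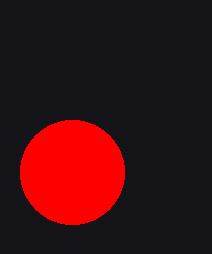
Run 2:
cx = 72
cy = 172
r = 52
fill = 'red'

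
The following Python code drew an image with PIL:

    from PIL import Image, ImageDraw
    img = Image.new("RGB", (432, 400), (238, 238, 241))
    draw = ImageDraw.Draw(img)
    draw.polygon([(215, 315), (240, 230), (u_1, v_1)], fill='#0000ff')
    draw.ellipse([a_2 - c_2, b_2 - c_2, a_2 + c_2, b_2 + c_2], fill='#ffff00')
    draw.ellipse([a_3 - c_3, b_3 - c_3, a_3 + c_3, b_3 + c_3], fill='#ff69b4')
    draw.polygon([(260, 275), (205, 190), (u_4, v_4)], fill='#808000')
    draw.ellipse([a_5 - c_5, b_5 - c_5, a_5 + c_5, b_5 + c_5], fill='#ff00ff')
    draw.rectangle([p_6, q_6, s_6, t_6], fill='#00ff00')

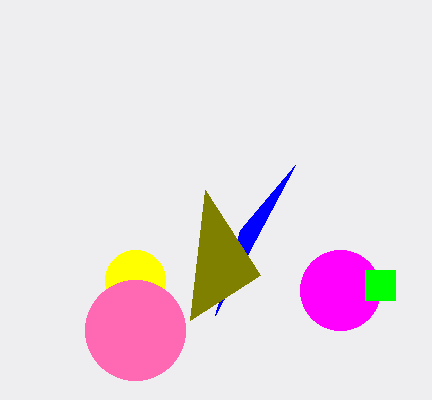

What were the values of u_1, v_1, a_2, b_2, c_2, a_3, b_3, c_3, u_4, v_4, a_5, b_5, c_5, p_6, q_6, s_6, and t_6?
u_1 = 295
v_1 = 165
a_2 = 135
b_2 = 280
c_2 = 30
a_3 = 135
b_3 = 330
c_3 = 50
u_4 = 190
v_4 = 320
a_5 = 340
b_5 = 290
c_5 = 40
p_6 = 365
q_6 = 270
s_6 = 395
t_6 = 300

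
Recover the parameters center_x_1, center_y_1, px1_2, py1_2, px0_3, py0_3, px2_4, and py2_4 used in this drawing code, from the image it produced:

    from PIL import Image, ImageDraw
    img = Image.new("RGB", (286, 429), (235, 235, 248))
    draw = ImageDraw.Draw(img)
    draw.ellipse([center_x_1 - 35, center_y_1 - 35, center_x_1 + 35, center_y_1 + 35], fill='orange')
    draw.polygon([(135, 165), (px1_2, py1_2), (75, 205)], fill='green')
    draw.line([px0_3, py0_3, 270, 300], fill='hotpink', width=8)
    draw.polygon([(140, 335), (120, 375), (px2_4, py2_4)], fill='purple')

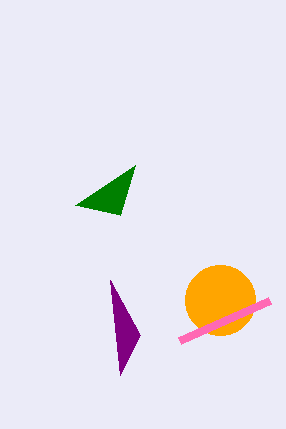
center_x_1 = 220, center_y_1 = 300, px1_2 = 120, py1_2 = 215, px0_3 = 180, py0_3 = 340, px2_4 = 110, py2_4 = 280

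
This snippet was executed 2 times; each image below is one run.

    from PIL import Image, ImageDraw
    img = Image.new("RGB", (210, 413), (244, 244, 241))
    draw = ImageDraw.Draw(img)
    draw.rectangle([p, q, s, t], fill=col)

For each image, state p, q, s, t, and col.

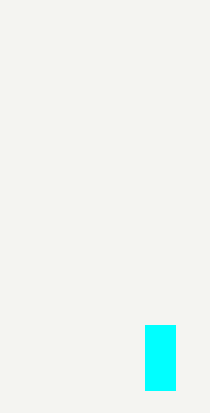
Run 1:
p = 145, q = 325, s = 175, t = 390, col = 'cyan'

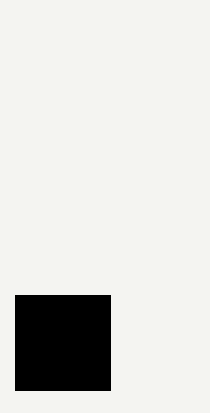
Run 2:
p = 15, q = 295, s = 110, t = 390, col = 'black'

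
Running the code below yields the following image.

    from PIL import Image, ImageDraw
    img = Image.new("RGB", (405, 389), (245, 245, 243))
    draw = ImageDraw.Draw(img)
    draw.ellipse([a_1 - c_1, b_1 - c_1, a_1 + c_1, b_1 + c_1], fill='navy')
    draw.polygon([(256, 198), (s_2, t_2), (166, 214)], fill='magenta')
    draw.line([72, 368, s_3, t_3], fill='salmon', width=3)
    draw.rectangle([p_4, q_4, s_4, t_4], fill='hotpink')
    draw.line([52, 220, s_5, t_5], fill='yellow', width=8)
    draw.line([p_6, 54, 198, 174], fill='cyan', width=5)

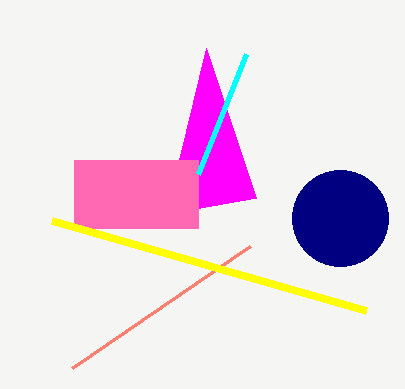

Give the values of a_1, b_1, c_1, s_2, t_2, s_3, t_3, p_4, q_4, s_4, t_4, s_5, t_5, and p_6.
a_1 = 340; b_1 = 218; c_1 = 48; s_2 = 206; t_2 = 48; s_3 = 250; t_3 = 246; p_4 = 74; q_4 = 160; s_4 = 198; t_4 = 228; s_5 = 366; t_5 = 310; p_6 = 246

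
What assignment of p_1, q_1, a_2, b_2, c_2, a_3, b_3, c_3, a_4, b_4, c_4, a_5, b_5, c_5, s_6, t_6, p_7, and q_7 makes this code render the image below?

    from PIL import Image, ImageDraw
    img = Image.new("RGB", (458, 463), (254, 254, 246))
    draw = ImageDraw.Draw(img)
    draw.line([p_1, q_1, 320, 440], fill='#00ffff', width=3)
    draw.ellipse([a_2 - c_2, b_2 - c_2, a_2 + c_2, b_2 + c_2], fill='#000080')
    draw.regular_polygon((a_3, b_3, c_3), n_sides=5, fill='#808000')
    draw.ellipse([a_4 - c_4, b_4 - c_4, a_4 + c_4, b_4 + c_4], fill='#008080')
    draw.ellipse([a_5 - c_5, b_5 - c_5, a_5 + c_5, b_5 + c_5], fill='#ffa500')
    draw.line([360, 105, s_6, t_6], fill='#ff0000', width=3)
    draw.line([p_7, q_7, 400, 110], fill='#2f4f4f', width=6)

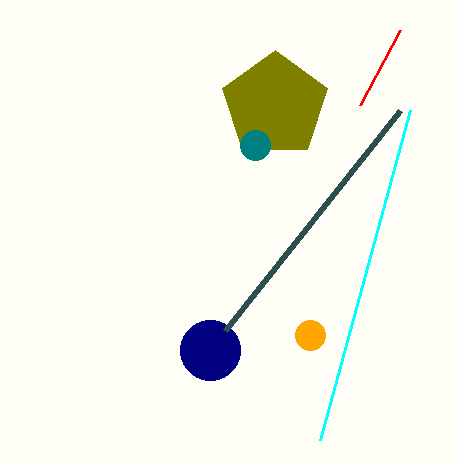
p_1 = 410, q_1 = 110, a_2 = 210, b_2 = 350, c_2 = 30, a_3 = 275, b_3 = 105, c_3 = 55, a_4 = 255, b_4 = 145, c_4 = 15, a_5 = 310, b_5 = 335, c_5 = 15, s_6 = 400, t_6 = 30, p_7 = 225, q_7 = 330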